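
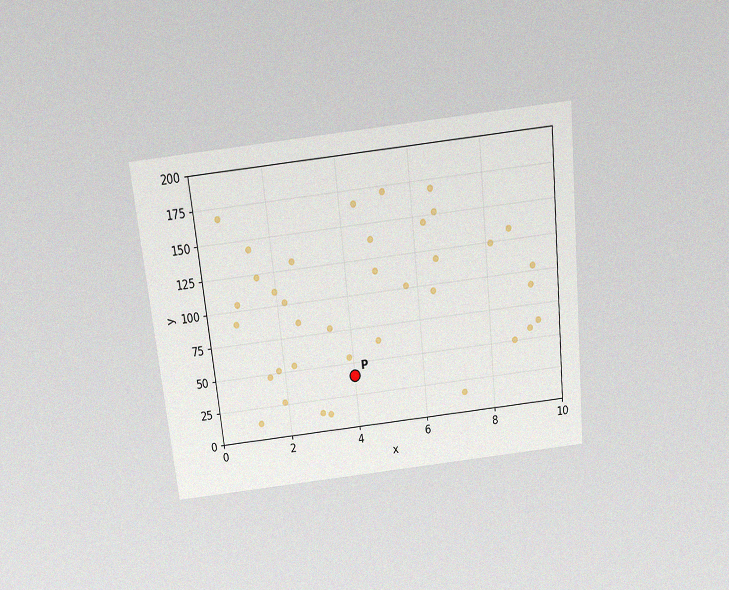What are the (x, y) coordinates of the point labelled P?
(4, 40)

The chart is tilted about 6° counter-clockwise and viewed slightly from above, with some photo noise. Following the gridlines from P to each axis, P sits at (4, 40).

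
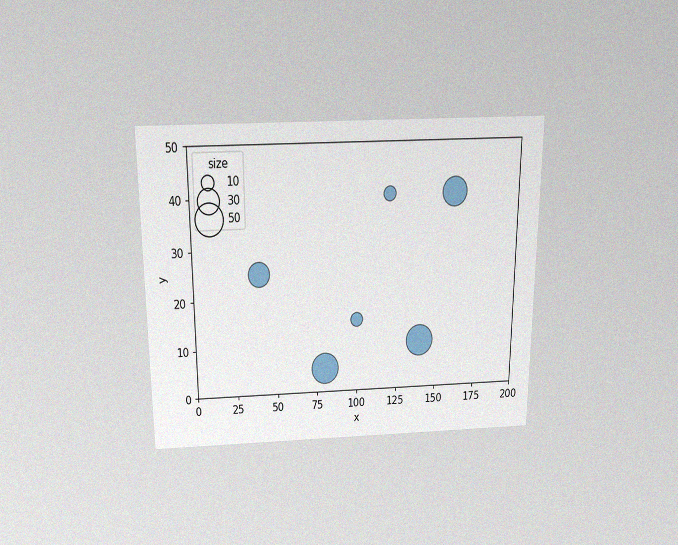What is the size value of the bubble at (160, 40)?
The chart is viewed slightly from above, with some photo noise. Matching the bubble at (160, 40) against the size legend gives 40.

40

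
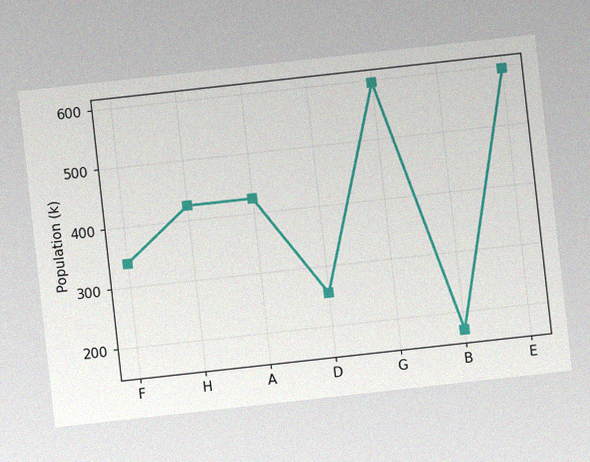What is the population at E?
The chart is tilted about 6° counter-clockwise, with some photo noise. At E, the line is at 595k.

595k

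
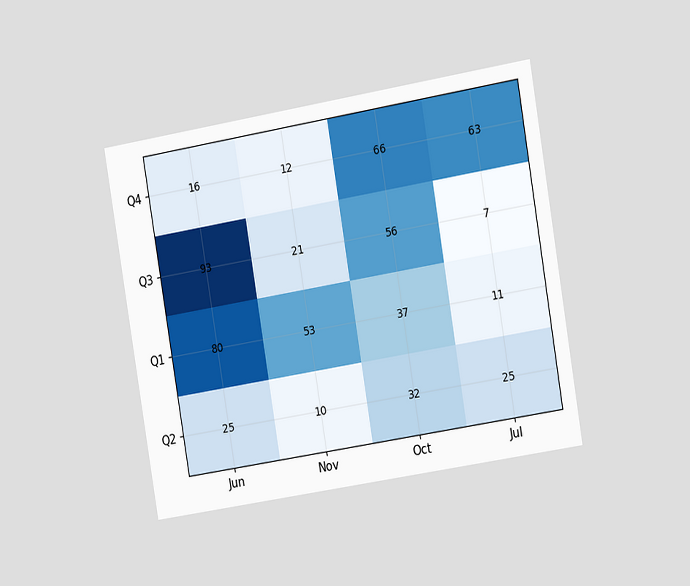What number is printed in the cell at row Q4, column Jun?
16

The chart is tilted about 10° counter-clockwise and viewed slightly from the right. The (Q4, Jun) cell reads 16.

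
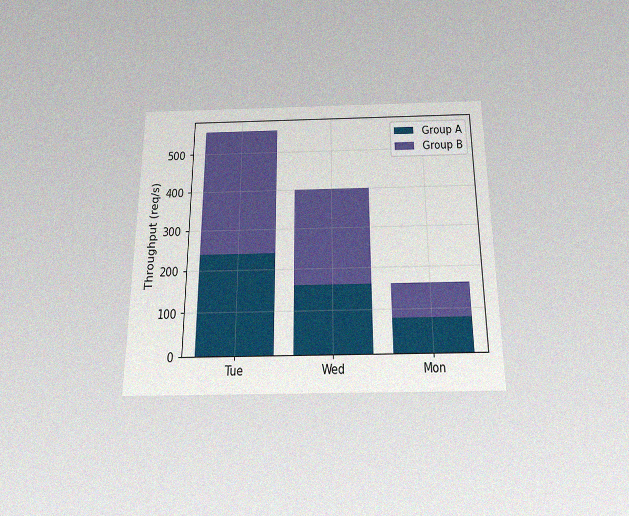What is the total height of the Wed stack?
The chart is viewed slightly from below, with some photo noise. The Wed stack's top reaches 400req/s on the y-axis.

400req/s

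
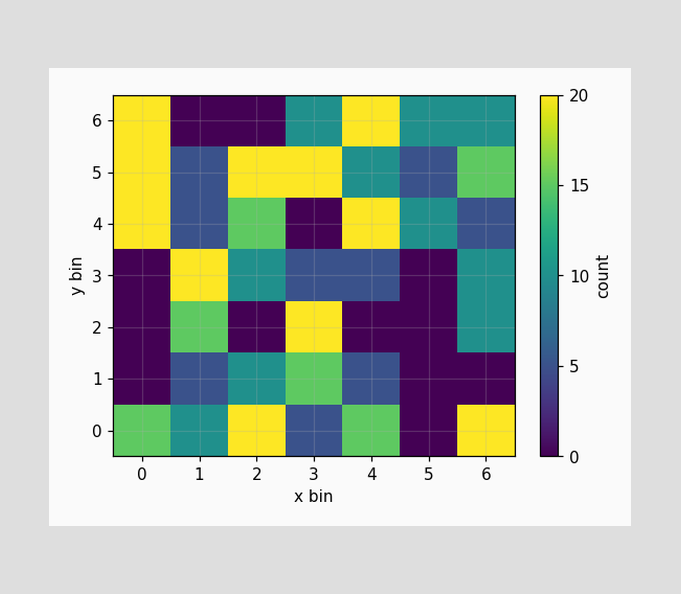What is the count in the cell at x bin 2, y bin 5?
20

Matching the cell (2, 5) against the colorbar gives 20.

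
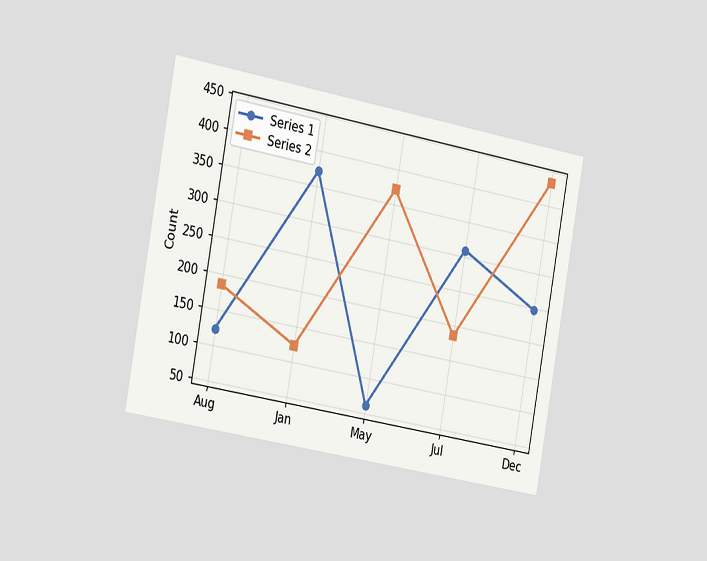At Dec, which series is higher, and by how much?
The chart is tilted about 10° clockwise and viewed slightly from the left. At Dec, Series 2 sits above the other line by 186.

Series 2, by 186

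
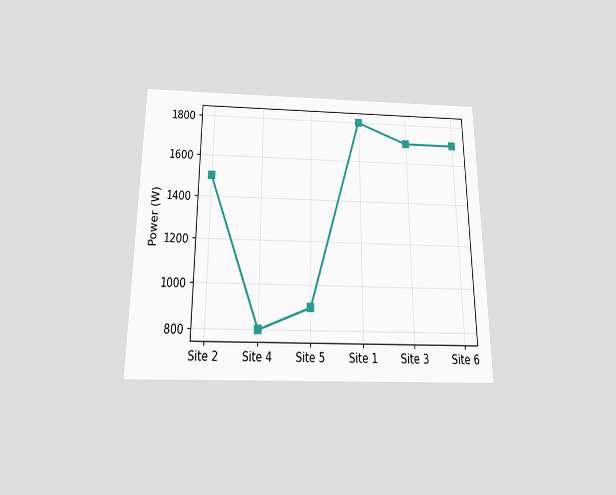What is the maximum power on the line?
The chart is viewed slightly from below. The highest point is at Site 1, and reading across to the y-axis gives 1800W.

1800W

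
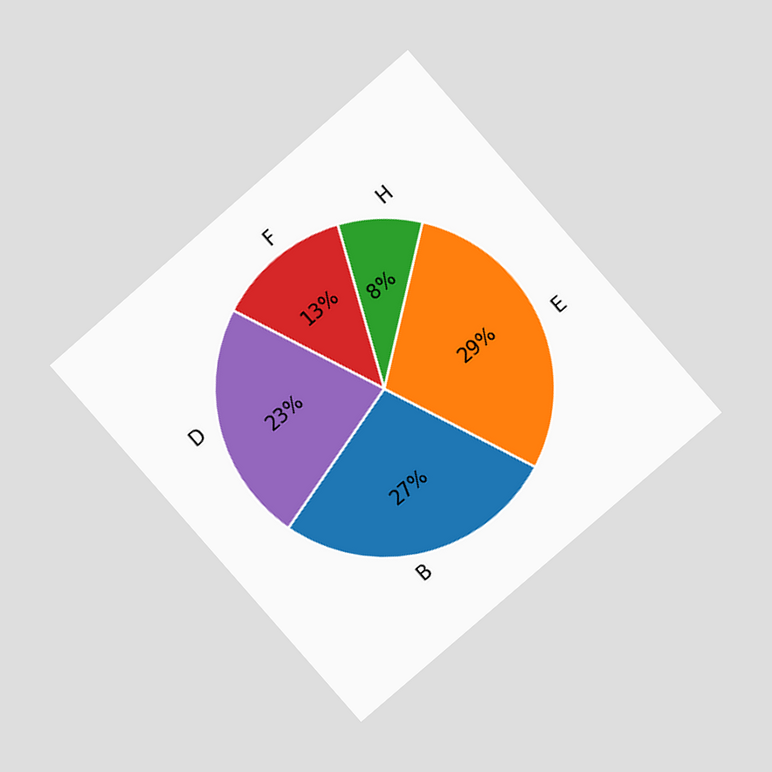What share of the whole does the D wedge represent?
23%

The chart is tilted about 41° counter-clockwise and viewed at a slight angle. The D slice takes up 23% of the pie.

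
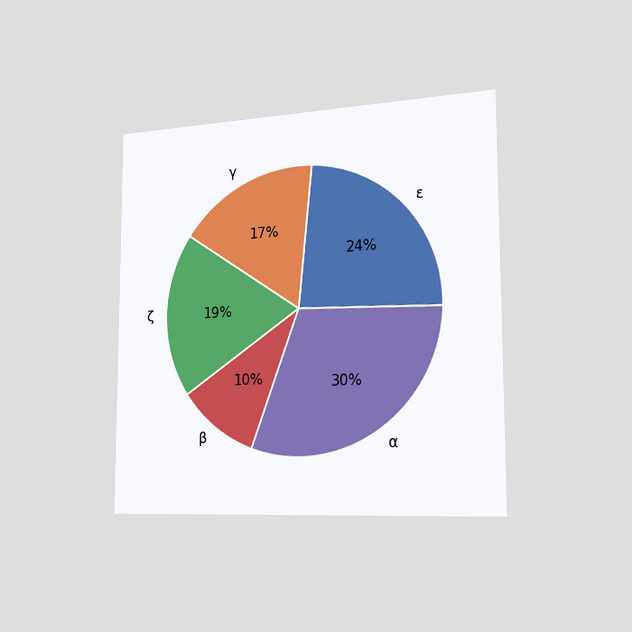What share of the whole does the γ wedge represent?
17%

The chart is viewed slightly from the right. The γ slice takes up 17% of the pie.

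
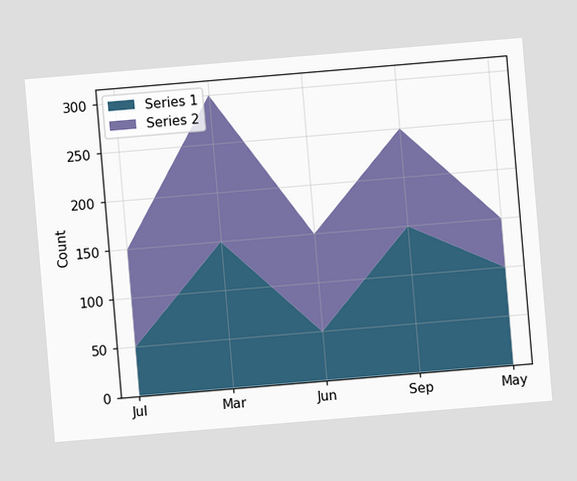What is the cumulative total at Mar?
300

The chart is tilted about 5° counter-clockwise. The stacked total at Mar reaches 300.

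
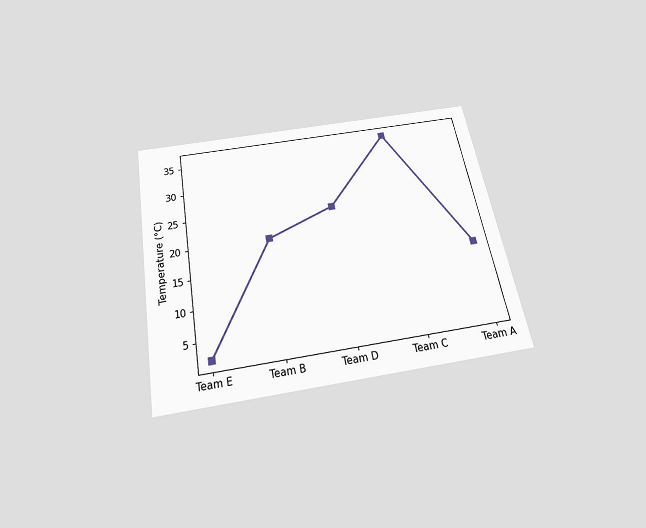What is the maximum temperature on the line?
36°C

The chart is tilted about 10° counter-clockwise and viewed slightly from below. The highest point is at Team C, and reading across to the y-axis gives 36°C.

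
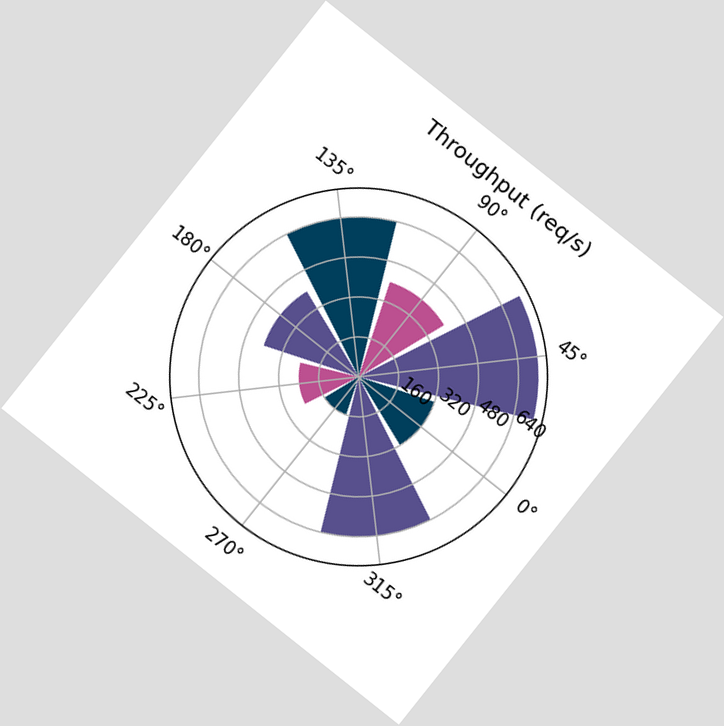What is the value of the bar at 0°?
The chart is tilted about 39° clockwise. The bar at 0° reaches 320req/s on the radial axis.

320req/s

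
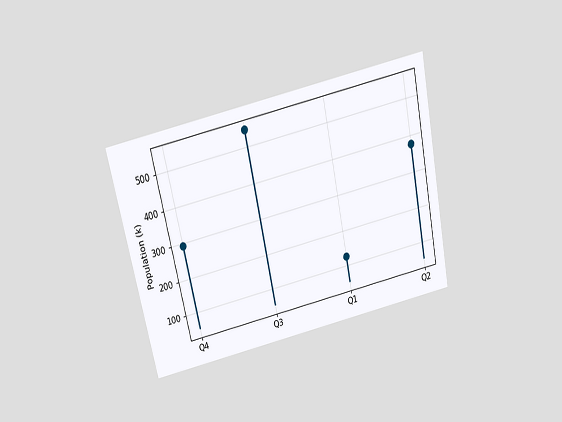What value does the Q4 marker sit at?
The chart is tilted about 12° counter-clockwise and viewed slightly from above. The Q4 marker sits at 294k.

294k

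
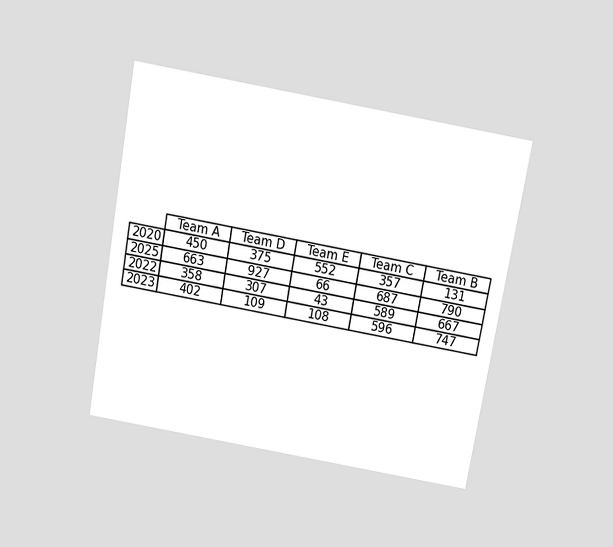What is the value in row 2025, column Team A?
663

The chart is tilted about 10° clockwise and viewed slightly from above. The (2025, Team A) cell reads 663.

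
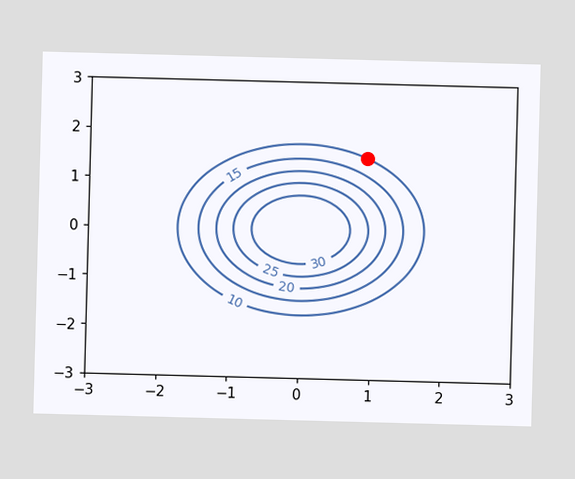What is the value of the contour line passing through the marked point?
10

The marked point sits on the contour labelled 10.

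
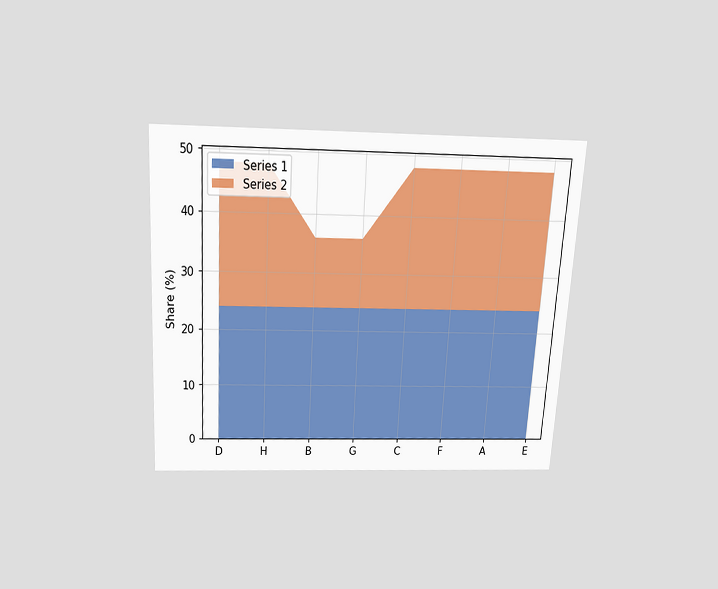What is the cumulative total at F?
48%

The chart is tilted about 3° clockwise and viewed slightly from above. The stacked total at F reaches 48%.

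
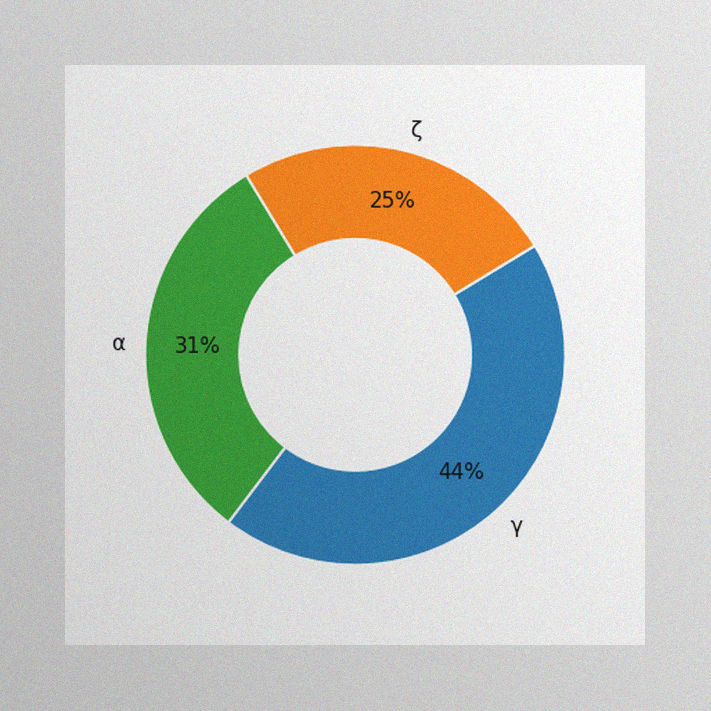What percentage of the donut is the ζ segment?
The image has some photo noise and uneven lighting. The ζ segment takes up 25% of the ring.

25%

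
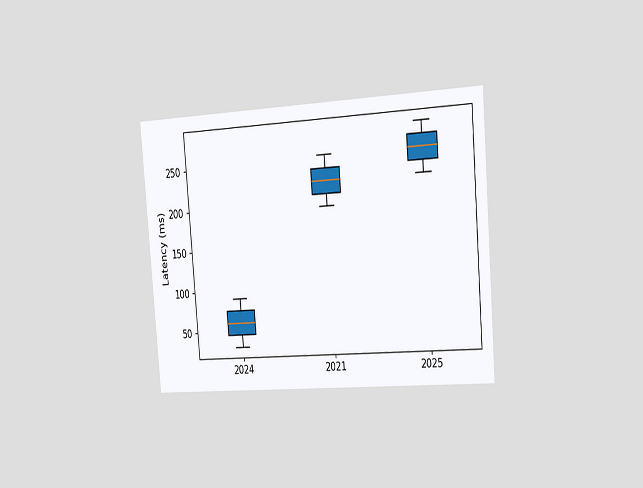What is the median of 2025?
The chart is tilted about 5° counter-clockwise and viewed slightly from the right. The median line in the 2025 box sits at 255ms.

255ms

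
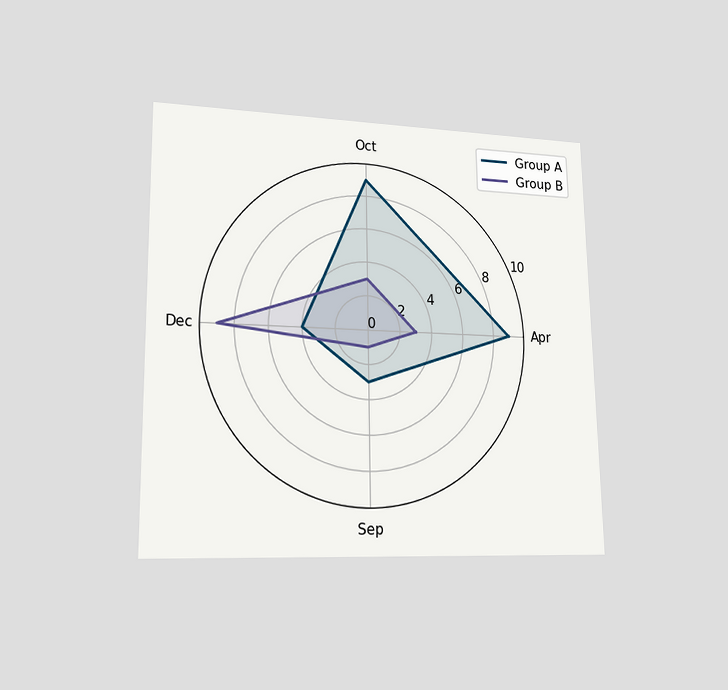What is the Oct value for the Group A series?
9

The chart is viewed at a slight angle. On the Oct axis, Group A reaches 9.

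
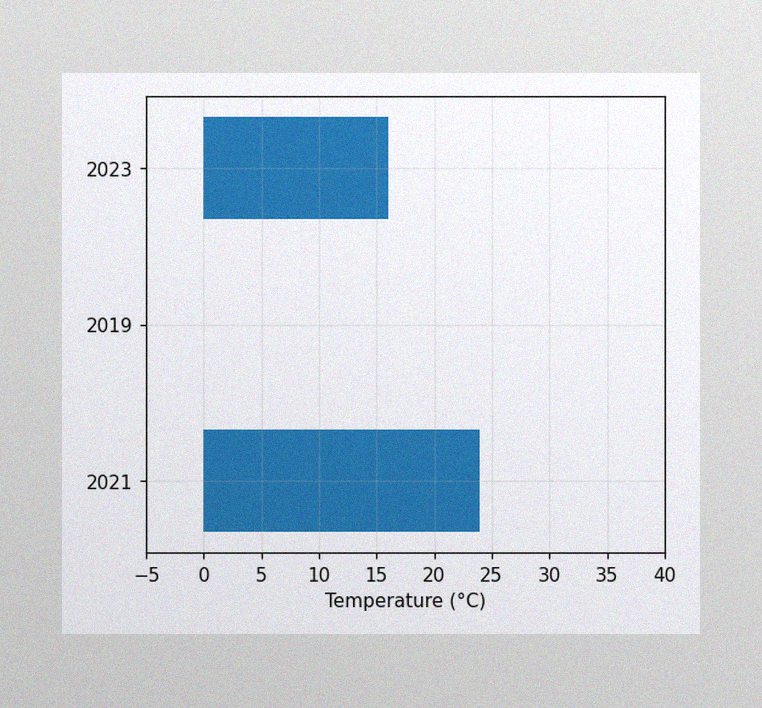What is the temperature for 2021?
The image has some photo noise and uneven lighting. Reading along the chart's x-axis, the 2021 bar reaches 24°C.

24°C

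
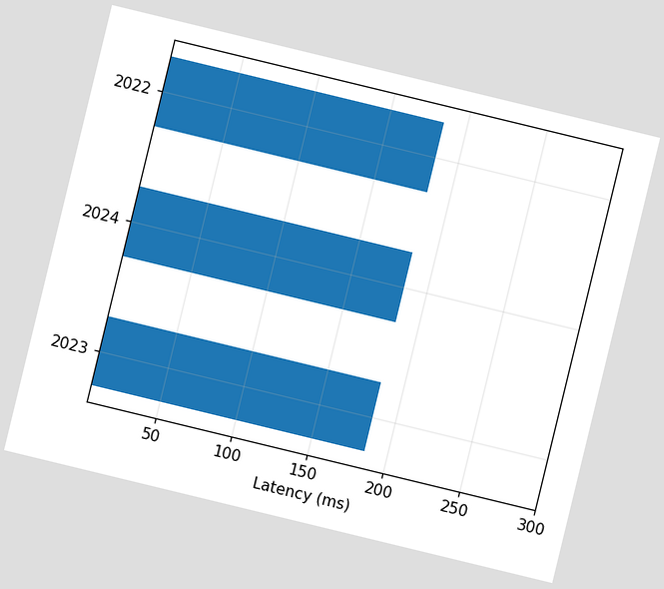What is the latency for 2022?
185ms

The chart is tilted about 14° clockwise. Reading along the chart's x-axis, the 2022 bar reaches 185ms.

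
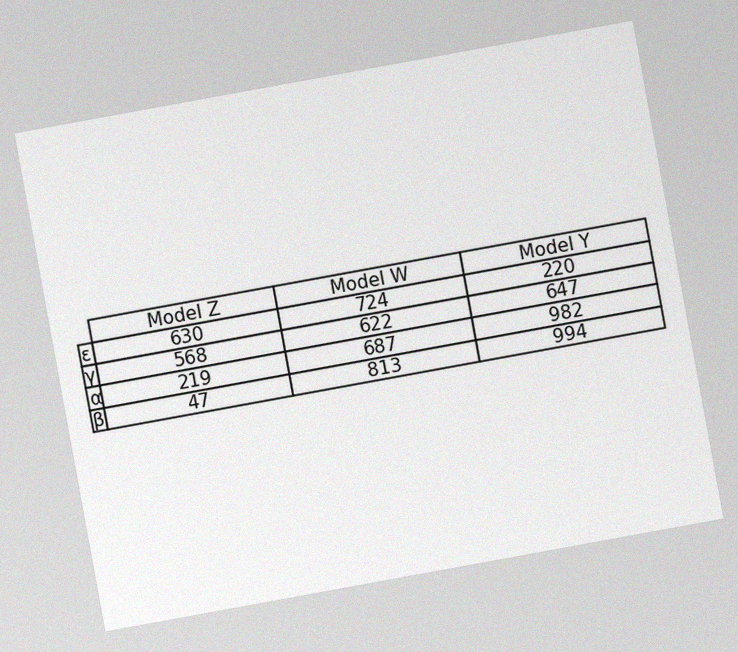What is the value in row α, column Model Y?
982

The chart is tilted about 10° counter-clockwise, with some photo noise. The (α, Model Y) cell reads 982.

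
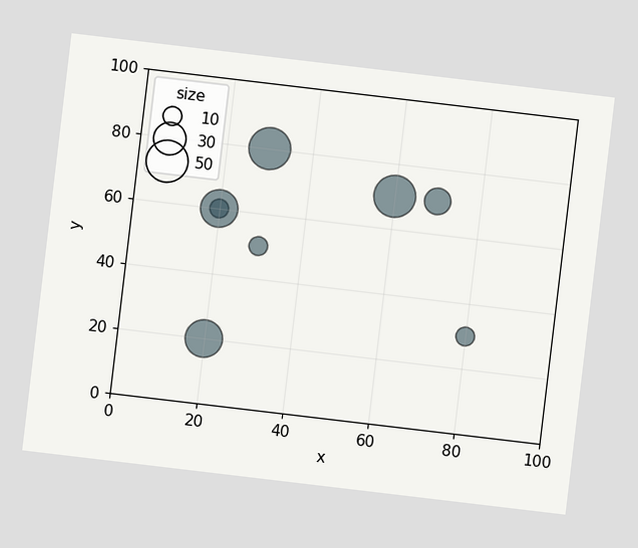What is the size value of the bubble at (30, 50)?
The chart is tilted about 7° clockwise. Matching the bubble at (30, 50) against the size legend gives 10.

10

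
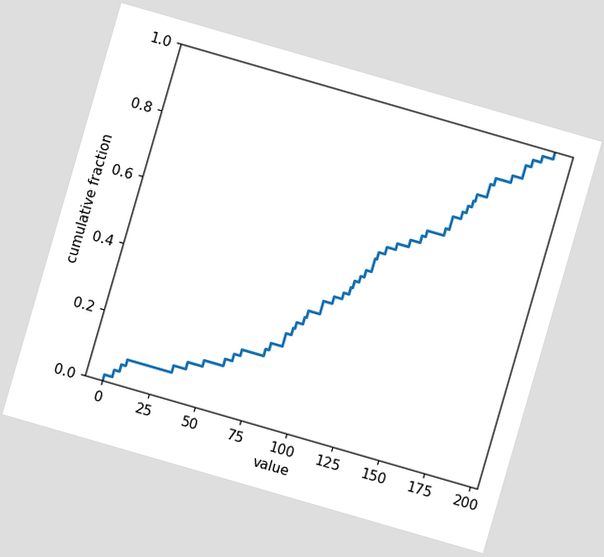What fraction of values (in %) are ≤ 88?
30%

The chart is tilted about 16° clockwise. At x=88 the ECDF step is at 30%.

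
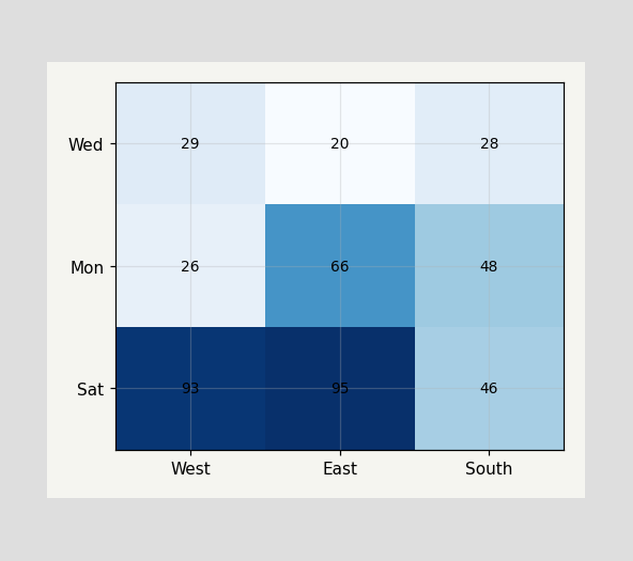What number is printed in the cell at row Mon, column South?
The (Mon, South) cell reads 48.

48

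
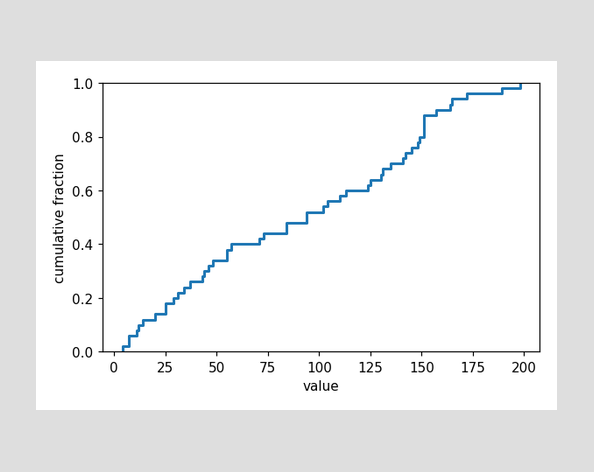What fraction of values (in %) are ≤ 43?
28%

At x=43 the ECDF step is at 28%.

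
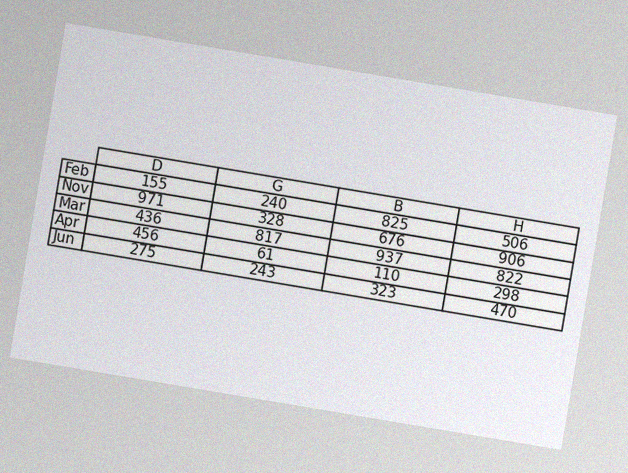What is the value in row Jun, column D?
The chart is tilted about 10° clockwise, with some photo noise. The (Jun, D) cell reads 275.

275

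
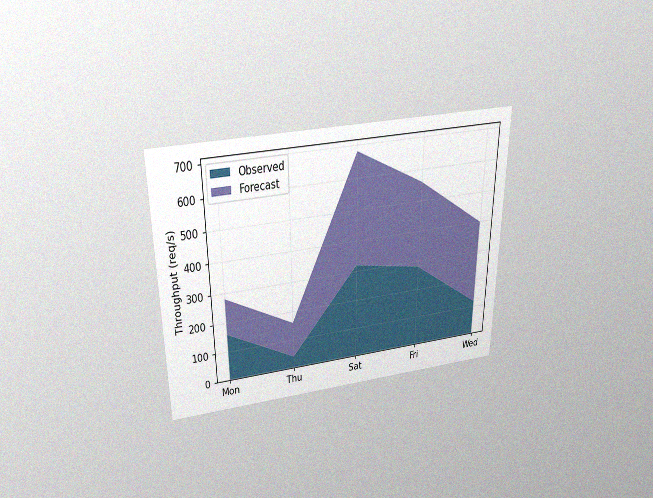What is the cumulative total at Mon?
The chart is viewed slightly from above, with some photo noise. The stacked total at Mon reaches 280req/s.

280req/s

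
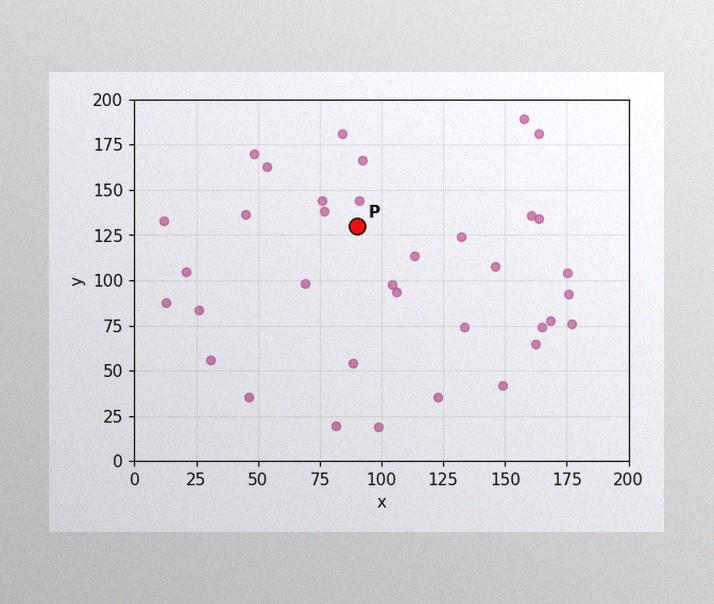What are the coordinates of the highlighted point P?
(90, 130)

The image has some photo noise and uneven lighting. Following the gridlines from P to each axis, P sits at (90, 130).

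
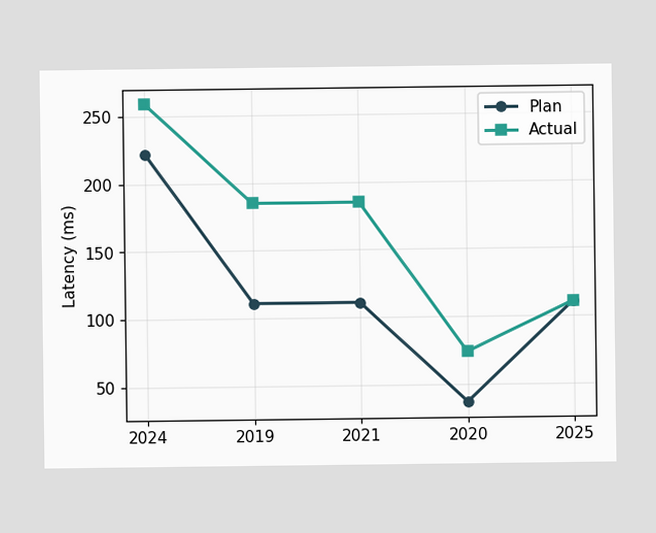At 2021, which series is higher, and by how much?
At 2021, Actual sits above the other line by 74ms.

Actual, by 74ms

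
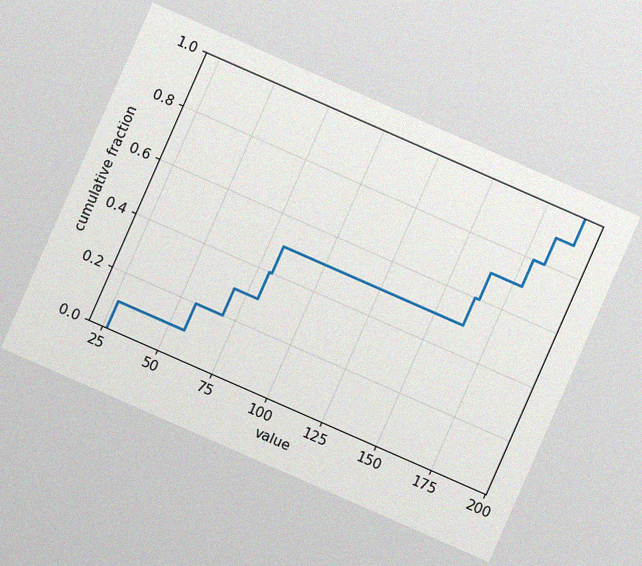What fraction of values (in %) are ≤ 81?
50%

The chart is tilted about 24° clockwise, with some photo noise. At x=81 the ECDF step is at 50%.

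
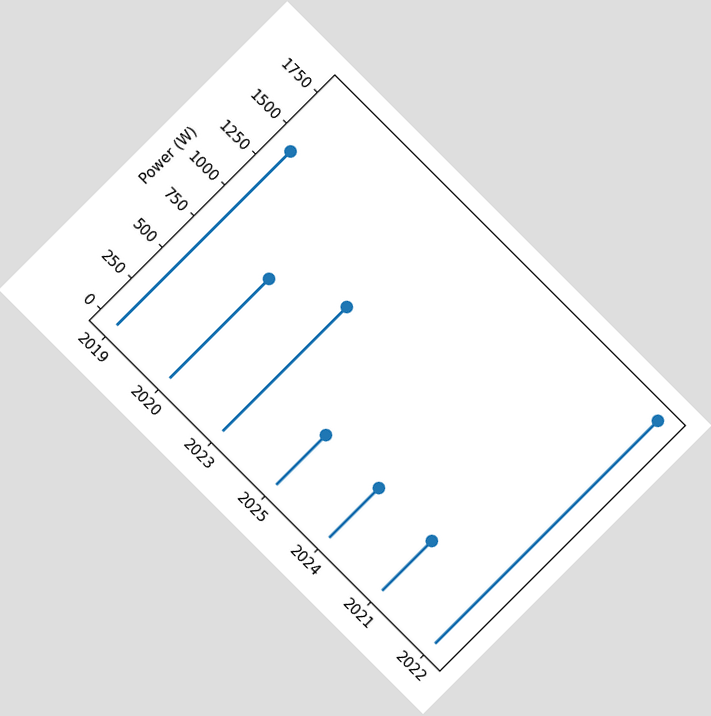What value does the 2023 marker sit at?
The chart is tilted about 45° clockwise. The 2023 marker sits at 1000W.

1000W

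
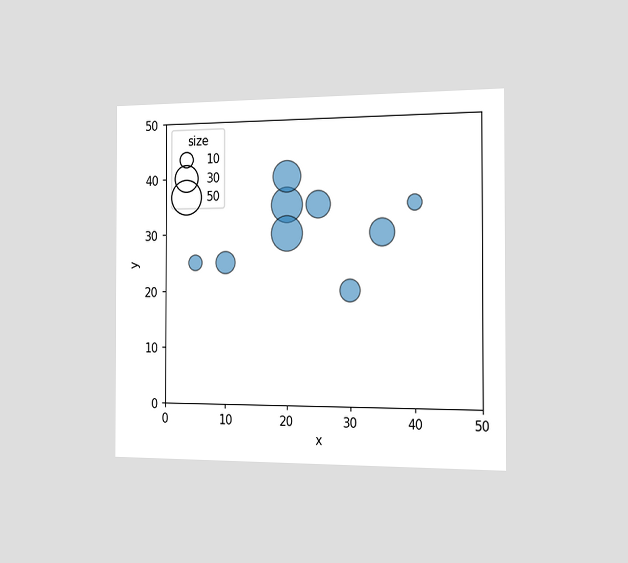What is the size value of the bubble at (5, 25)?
10

The chart is viewed slightly from the right. Matching the bubble at (5, 25) against the size legend gives 10.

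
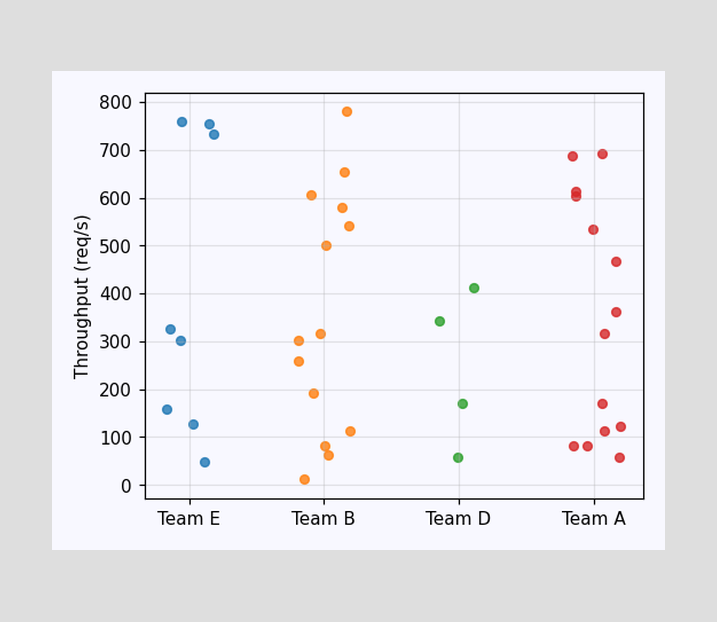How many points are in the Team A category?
Counting the markers in the Team A column gives 14.

14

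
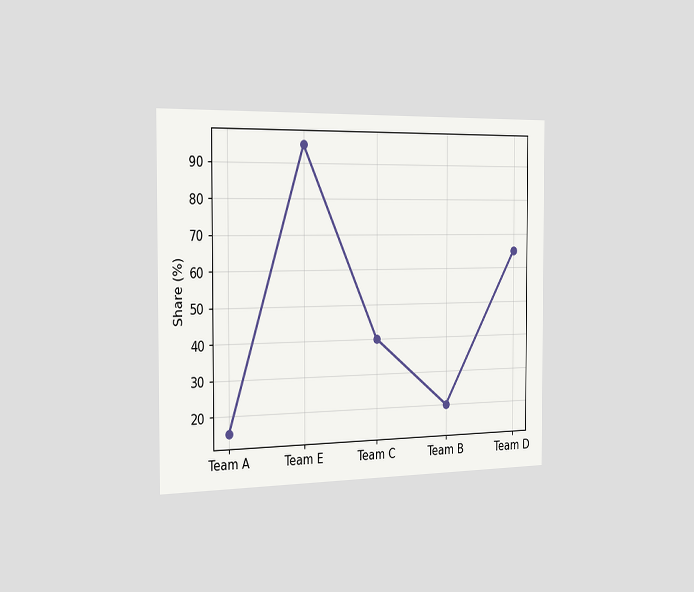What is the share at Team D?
65%

The chart is viewed slightly from the left. At Team D, the line is at 65%.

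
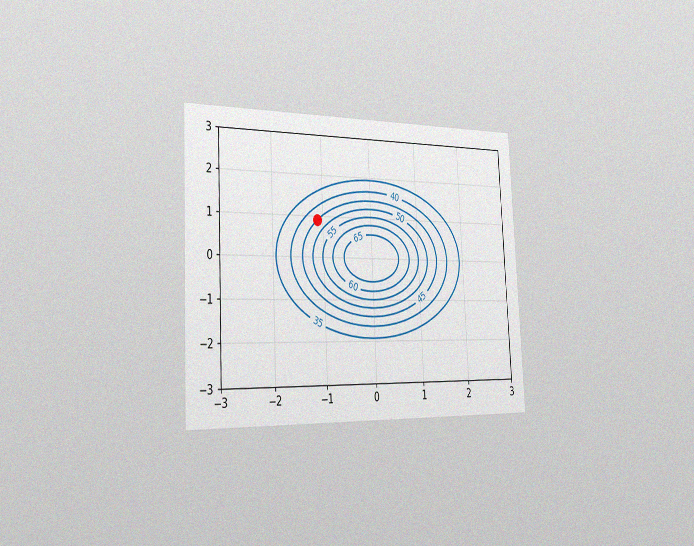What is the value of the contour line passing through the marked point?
The chart is tilted about 3° counter-clockwise and viewed slightly from the left, with some photo noise. The marked point sits on the contour labelled 45.

45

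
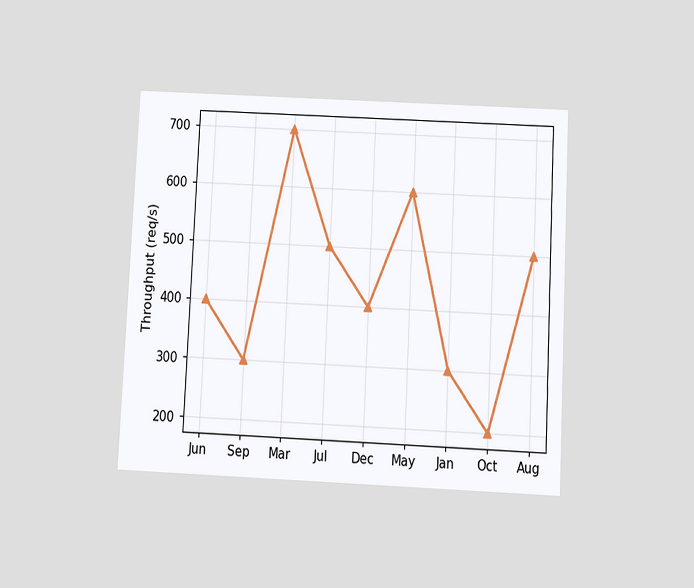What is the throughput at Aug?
500req/s

The chart is tilted about 3° clockwise and viewed slightly from below. At Aug, the line is at 500req/s.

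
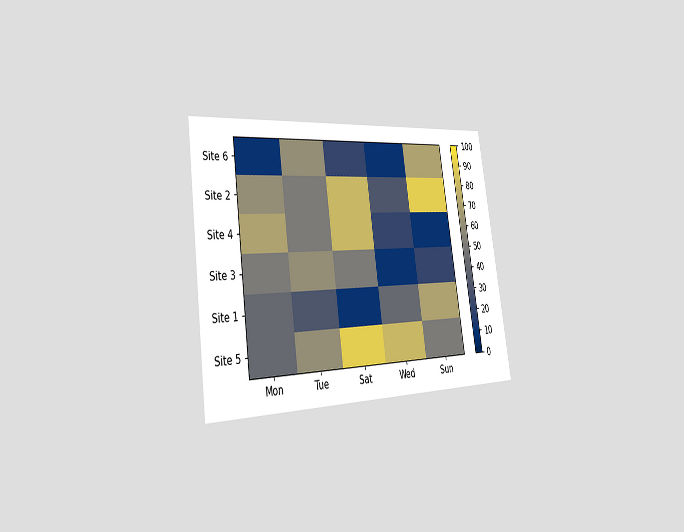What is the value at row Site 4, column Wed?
The chart is tilted about 8° counter-clockwise and viewed slightly from the left. Matching cell (Site 4, Wed) against the colorbar gives 20.

20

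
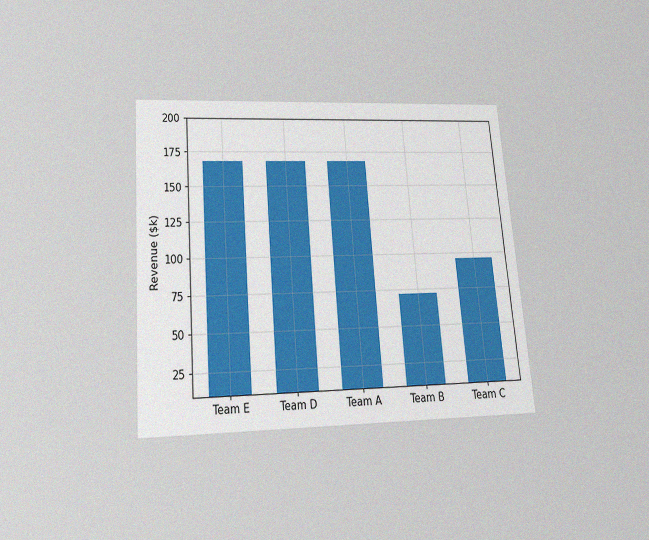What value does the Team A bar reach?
$168k

The chart is tilted about 5° counter-clockwise and viewed slightly from below, with some photo noise. Reading along the chart's y-axis, the Team A bar reaches $168k.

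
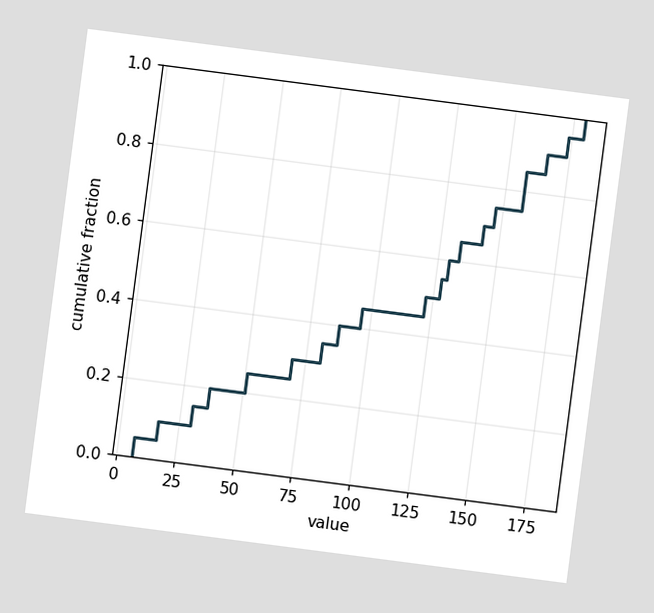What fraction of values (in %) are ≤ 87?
40%

The chart is tilted about 7° clockwise. At x=87 the ECDF step is at 40%.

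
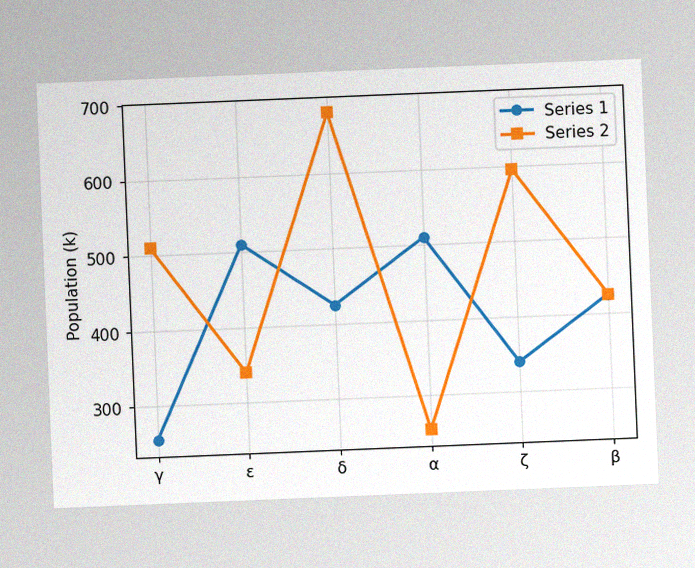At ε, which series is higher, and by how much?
Series 1, by 170k

The chart is tilted about 2° counter-clockwise, with some photo noise. At ε, Series 1 sits above the other line by 170k.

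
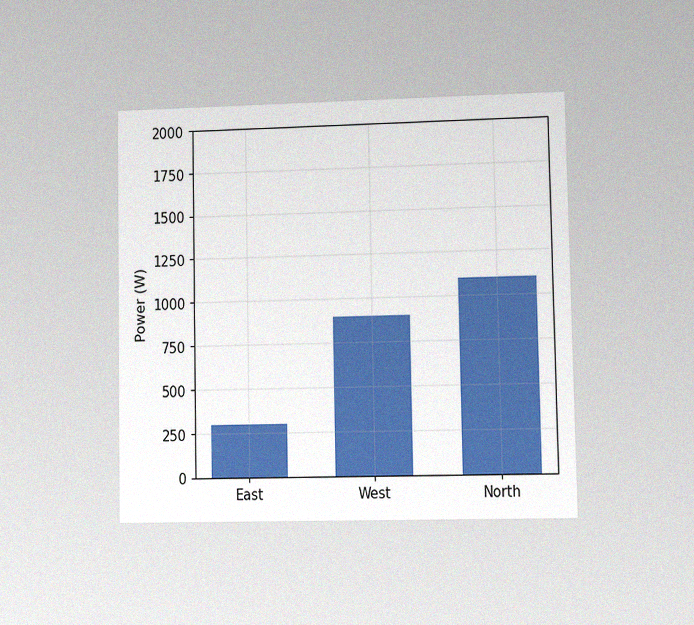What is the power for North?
1100W

The chart is viewed at a slight angle, with some photo noise. Reading along the chart's y-axis, the North bar reaches 1100W.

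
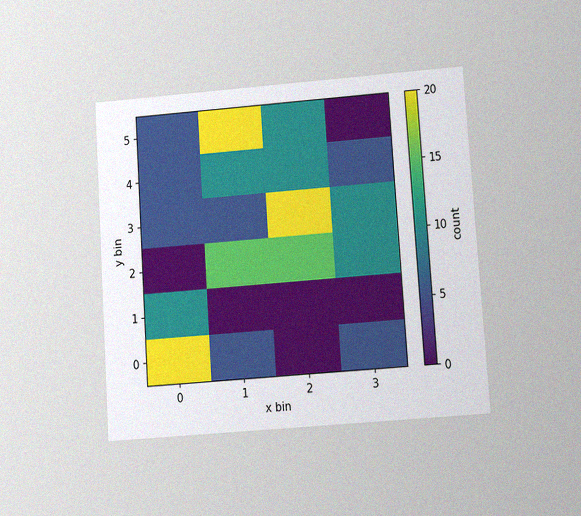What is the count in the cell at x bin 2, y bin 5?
The chart is tilted about 4° counter-clockwise and viewed at a slight angle, with some photo noise. Matching the cell (2, 5) against the colorbar gives 10.

10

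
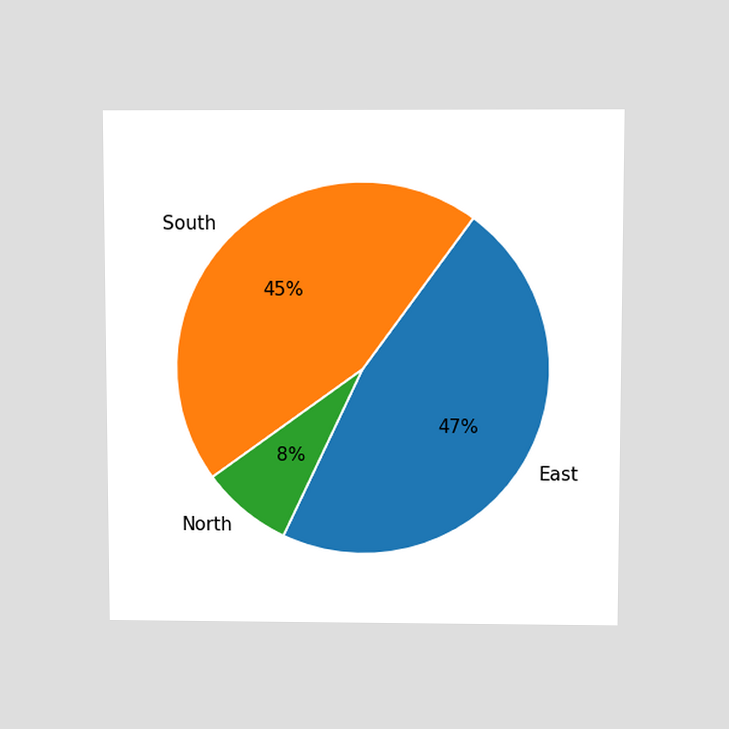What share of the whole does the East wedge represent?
47%

The chart is viewed slightly from above. The East slice takes up 47% of the pie.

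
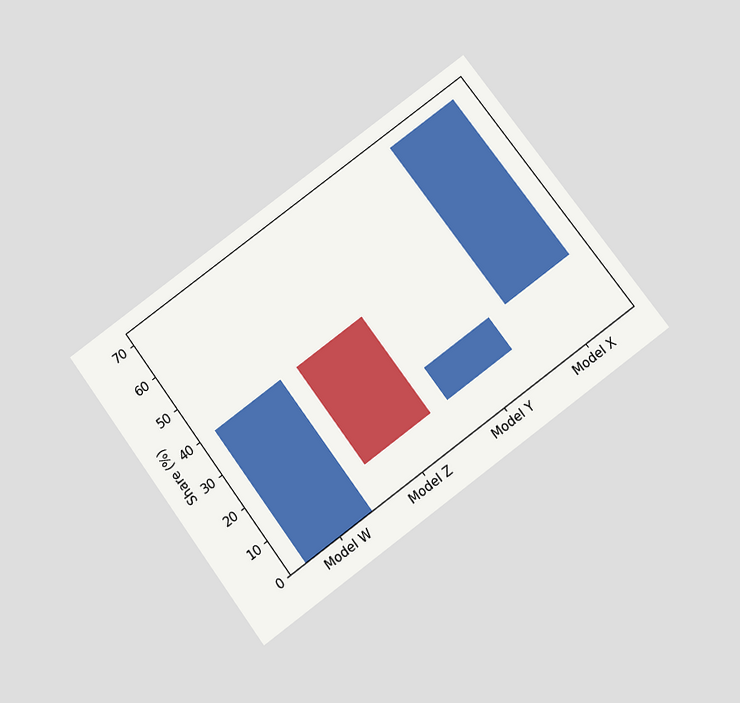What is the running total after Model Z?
10%

The chart is tilted about 36° counter-clockwise and viewed slightly from below. After Model Z the running total reaches 10%.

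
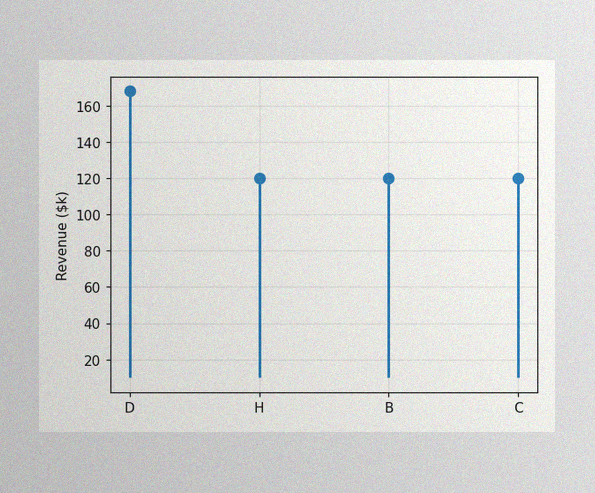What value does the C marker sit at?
$120k

The image has some photo noise and uneven lighting. The C marker sits at $120k.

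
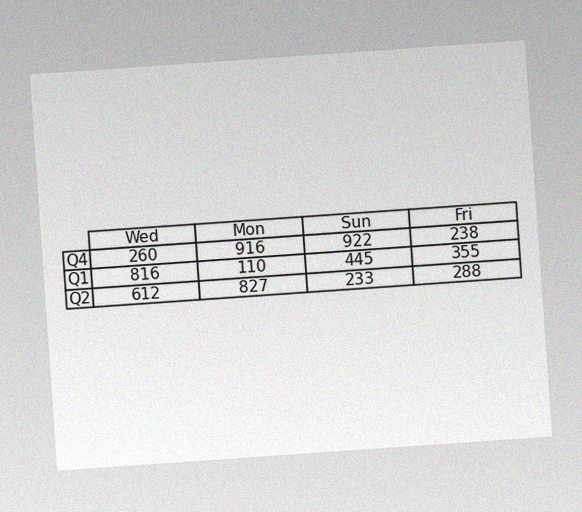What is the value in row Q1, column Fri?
The chart is tilted about 4° counter-clockwise, with some photo noise. The (Q1, Fri) cell reads 355.

355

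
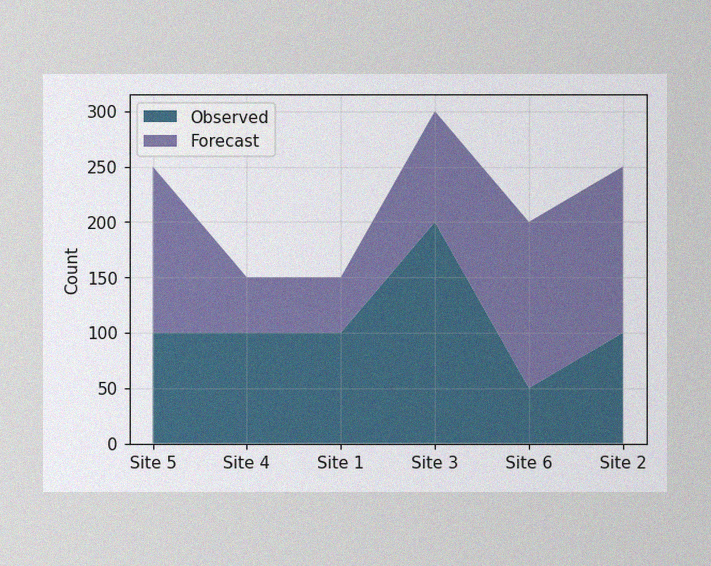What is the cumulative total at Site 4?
150

The image has some photo noise and uneven lighting. The stacked total at Site 4 reaches 150.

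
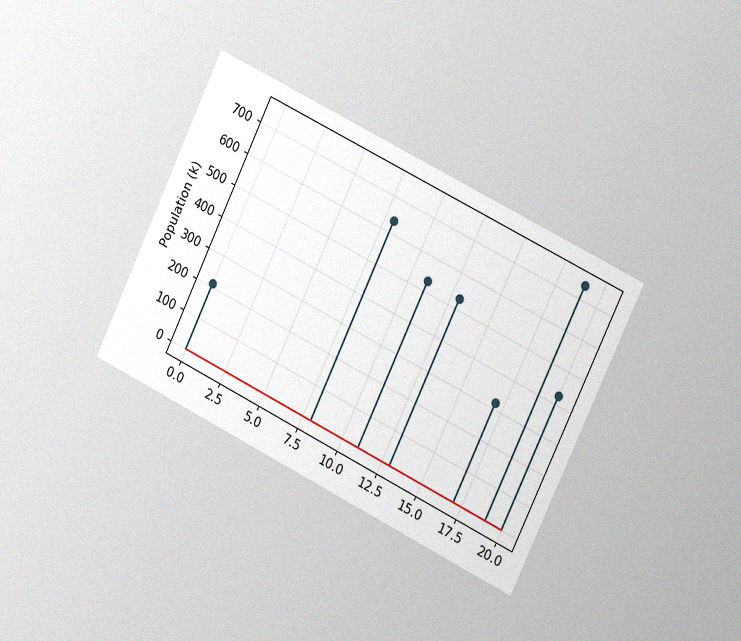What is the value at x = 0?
212k

The chart is tilted about 26° clockwise and viewed slightly from the right, with some photo noise. The stem at x=0 reaches 212k.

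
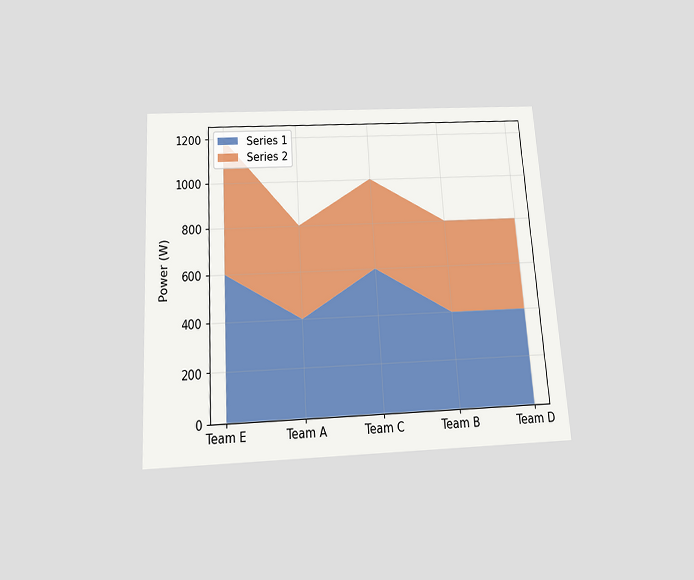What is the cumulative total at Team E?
1200W

The chart is tilted about 4° counter-clockwise and viewed slightly from below. The stacked total at Team E reaches 1200W.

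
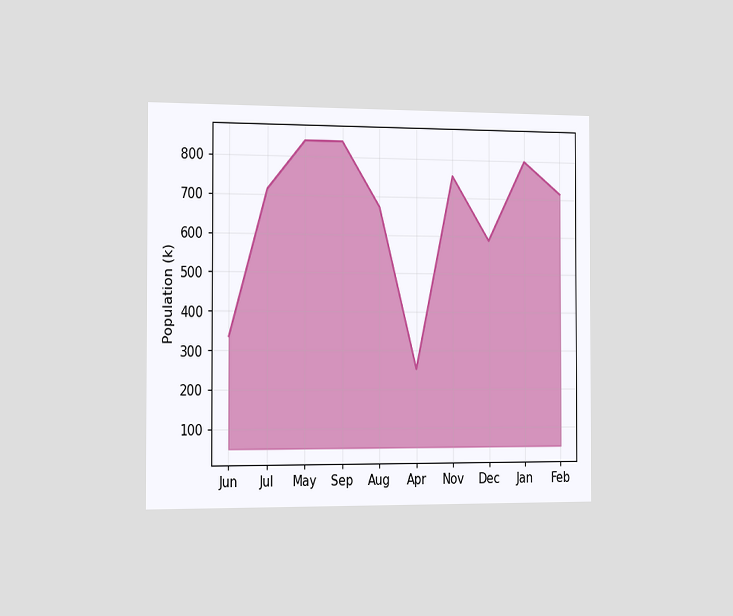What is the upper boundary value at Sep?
The chart is viewed slightly from the left. At Sep the upper boundary is at 840k.

840k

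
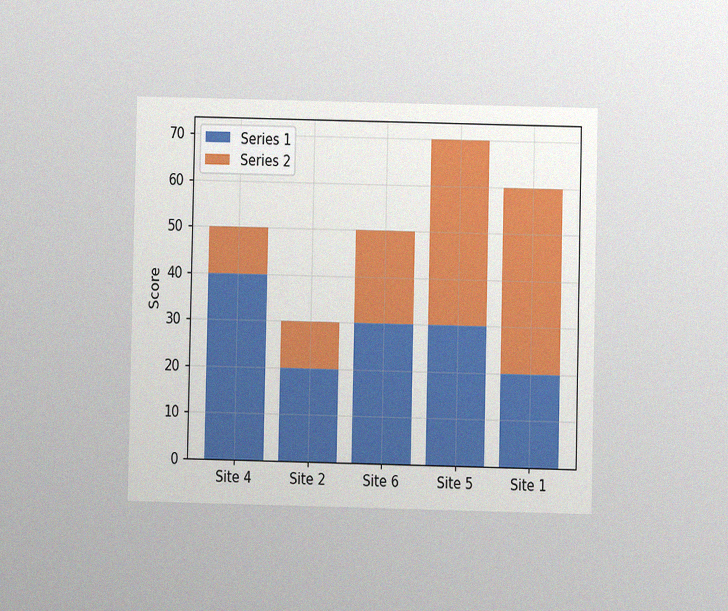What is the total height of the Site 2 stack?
30

The chart is viewed at a slight angle, with some photo noise. The Site 2 stack's top reaches 30 on the y-axis.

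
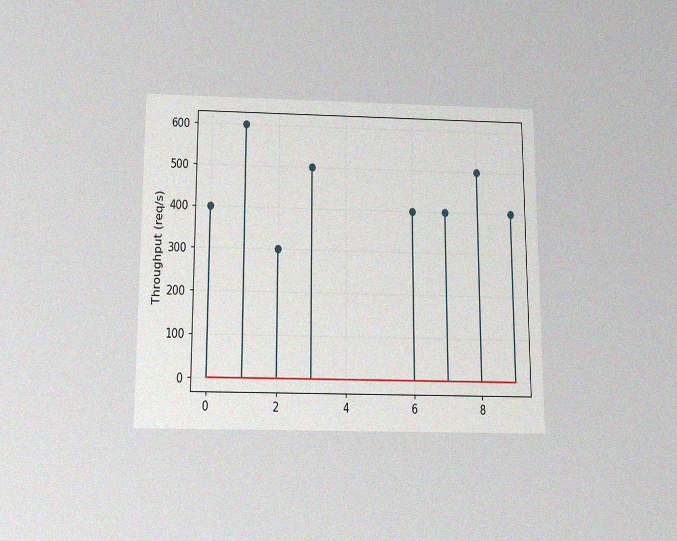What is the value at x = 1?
600req/s

The chart is viewed slightly from below, with some photo noise. The stem at x=1 reaches 600req/s.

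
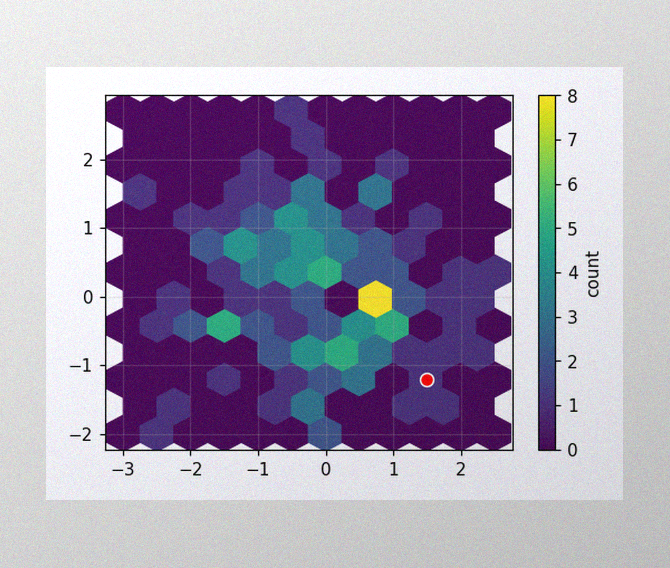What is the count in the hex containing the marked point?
1

The image has some photo noise and uneven lighting. The marked hex reads 1 on the colorbar.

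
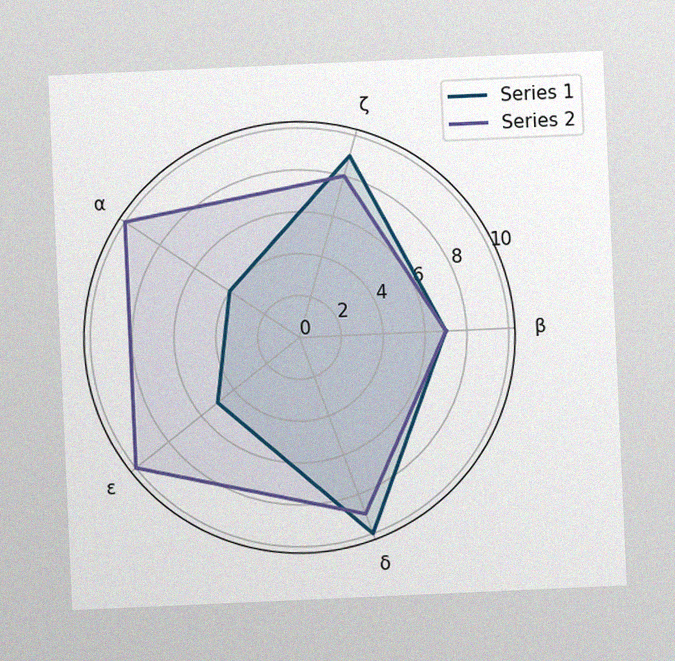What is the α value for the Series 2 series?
The chart is tilted about 3° counter-clockwise, with some photo noise. On the α axis, Series 2 reaches 10.

10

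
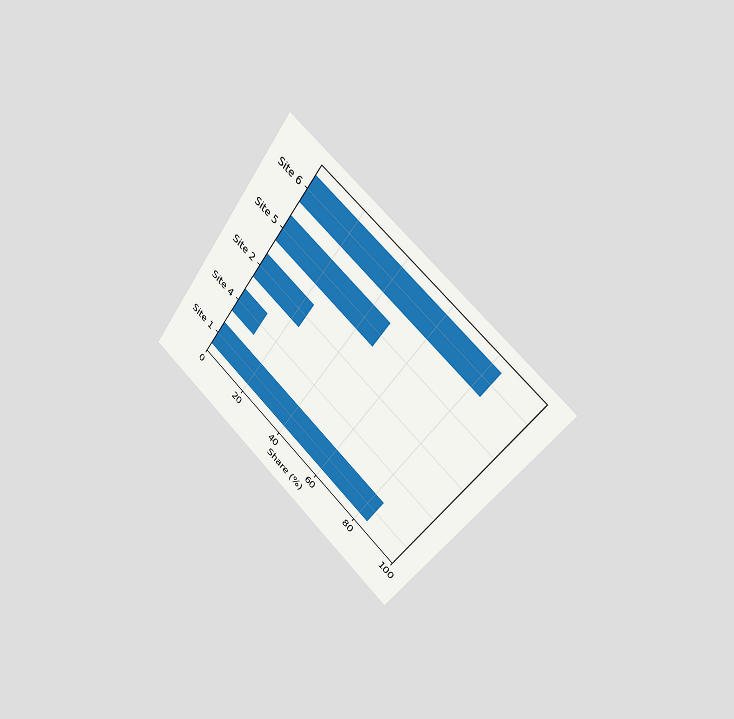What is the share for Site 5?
48%

The chart is tilted about 36° clockwise and viewed slightly from the right. Reading along the chart's x-axis, the Site 5 bar reaches 48%.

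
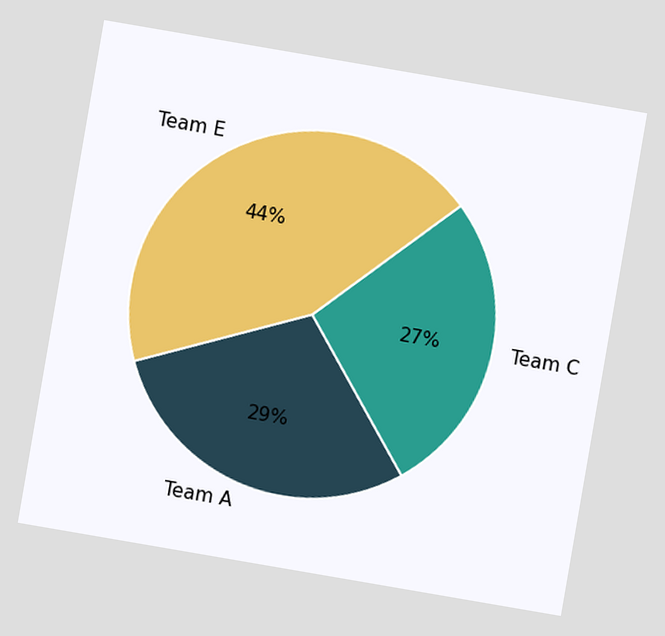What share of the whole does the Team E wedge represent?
44%

The chart is tilted about 10° clockwise. The Team E slice takes up 44% of the pie.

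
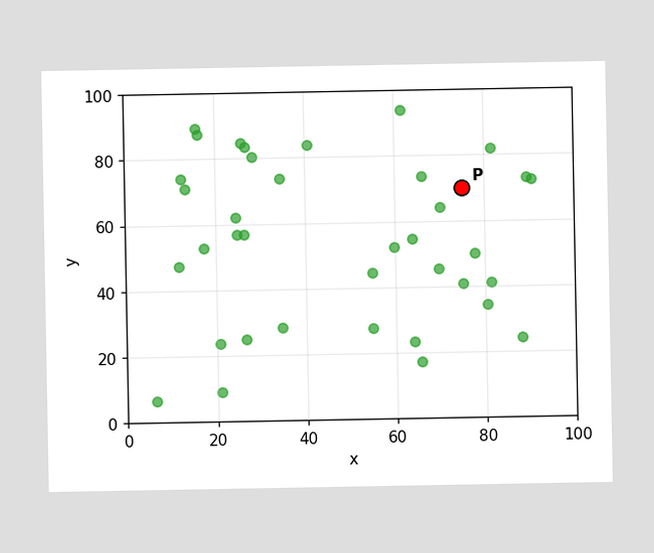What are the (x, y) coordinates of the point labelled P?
(75, 70)

Following the gridlines from P to each axis, P sits at (75, 70).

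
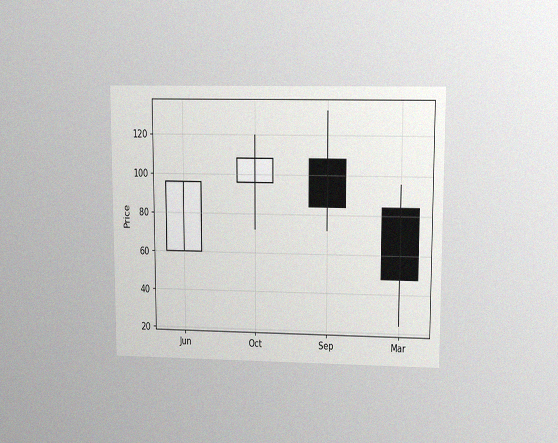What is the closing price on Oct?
108

The chart is viewed at a slight angle, with some photo noise. The Oct candle closes at 108.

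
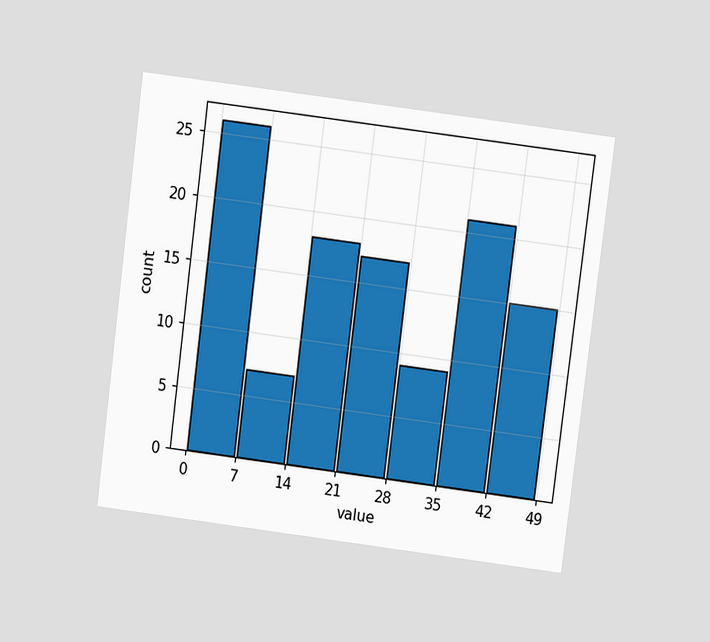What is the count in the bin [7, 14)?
The chart is tilted about 7° clockwise and viewed at a slight angle. The [7, 14) bin has height 7.

7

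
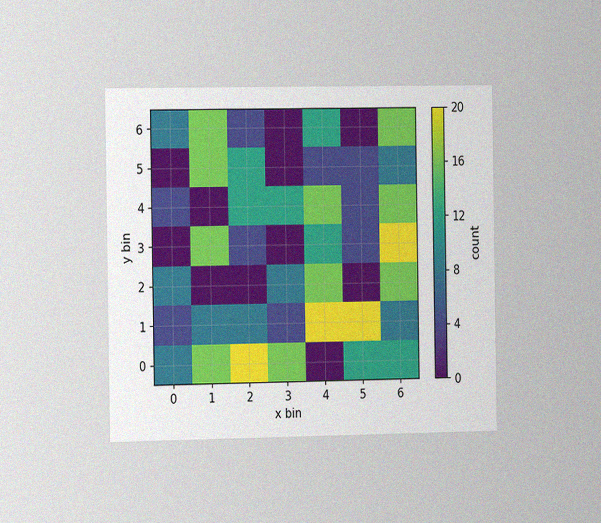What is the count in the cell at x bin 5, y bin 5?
The chart is viewed slightly from the left, with some photo noise. Matching the cell (5, 5) against the colorbar gives 4.

4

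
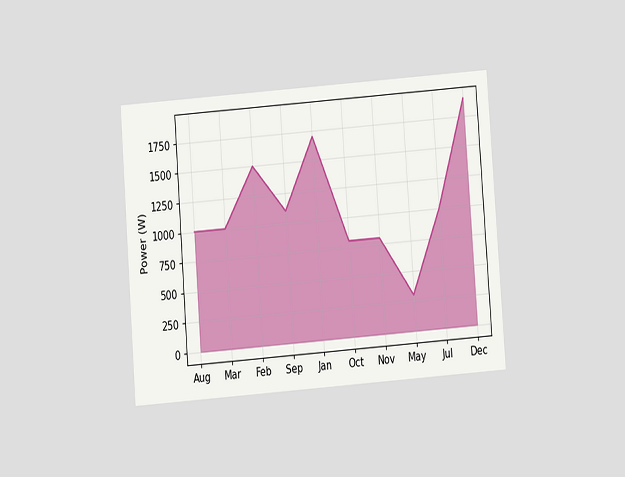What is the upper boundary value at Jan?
1700W

The chart is tilted about 4° counter-clockwise and viewed at a slight angle. At Jan the upper boundary is at 1700W.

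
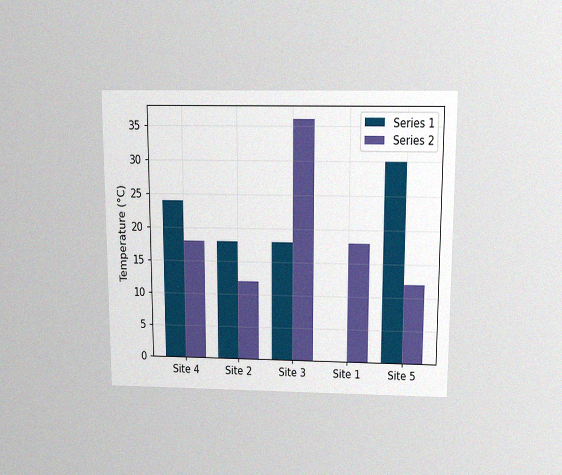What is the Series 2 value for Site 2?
12°C

The chart is viewed slightly from above, with some photo noise. The Series 2 bar at Site 2 reaches 12°C on the y-axis.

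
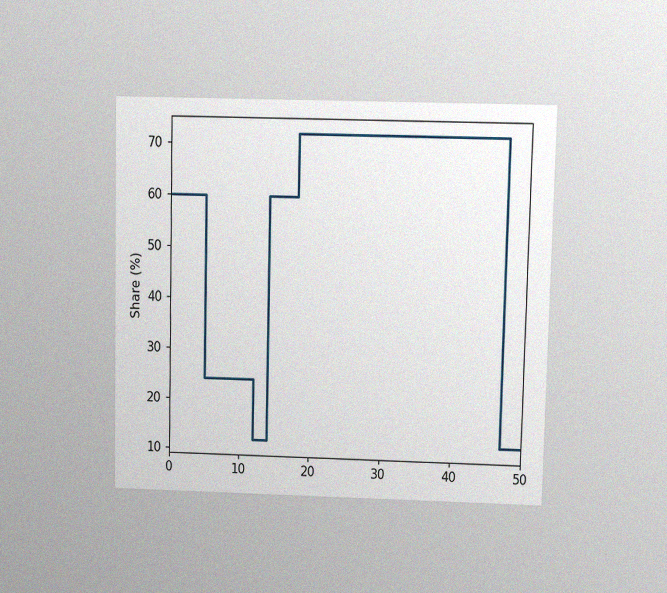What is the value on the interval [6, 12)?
24%

The chart is viewed at a slight angle, with some photo noise. On [6, 12) the step sits at 24%.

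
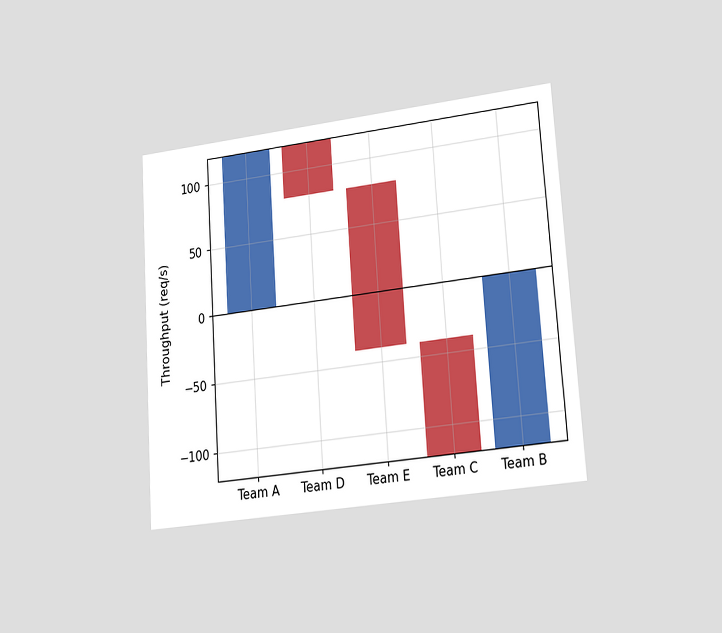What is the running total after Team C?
The chart is tilted about 4° counter-clockwise and viewed slightly from the right. After Team C the running total reaches -120req/s.

-120req/s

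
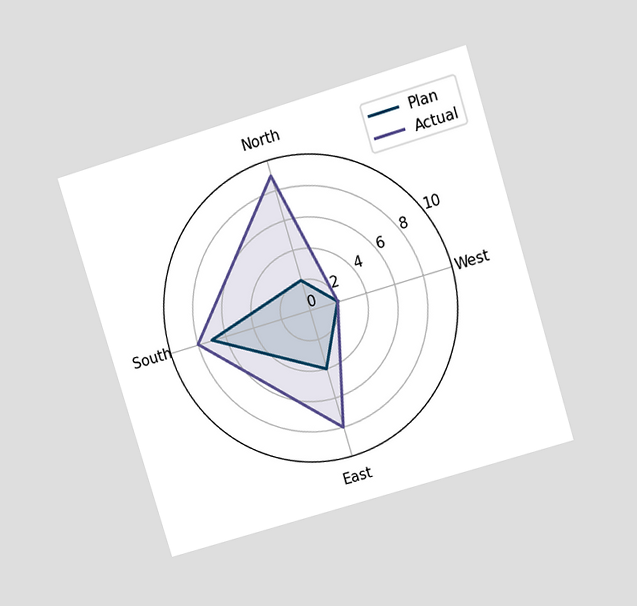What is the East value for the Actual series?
8

The chart is tilted about 17° counter-clockwise and viewed at a slight angle. On the East axis, Actual reaches 8.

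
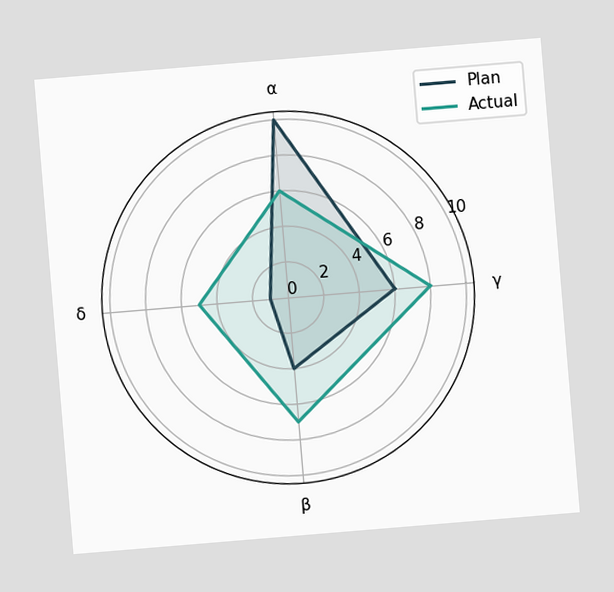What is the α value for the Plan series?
The chart is tilted about 5° counter-clockwise. On the α axis, Plan reaches 10.

10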